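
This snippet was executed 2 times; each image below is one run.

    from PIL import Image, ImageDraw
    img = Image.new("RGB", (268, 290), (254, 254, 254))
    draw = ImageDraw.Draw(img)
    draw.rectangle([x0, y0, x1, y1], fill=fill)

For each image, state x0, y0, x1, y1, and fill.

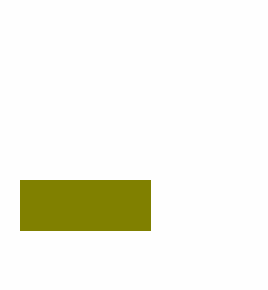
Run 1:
x0 = 20; y0 = 180; x1 = 150; y1 = 230; fill = 'olive'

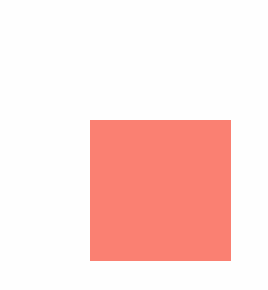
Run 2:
x0 = 90
y0 = 120
x1 = 230
y1 = 260
fill = 'salmon'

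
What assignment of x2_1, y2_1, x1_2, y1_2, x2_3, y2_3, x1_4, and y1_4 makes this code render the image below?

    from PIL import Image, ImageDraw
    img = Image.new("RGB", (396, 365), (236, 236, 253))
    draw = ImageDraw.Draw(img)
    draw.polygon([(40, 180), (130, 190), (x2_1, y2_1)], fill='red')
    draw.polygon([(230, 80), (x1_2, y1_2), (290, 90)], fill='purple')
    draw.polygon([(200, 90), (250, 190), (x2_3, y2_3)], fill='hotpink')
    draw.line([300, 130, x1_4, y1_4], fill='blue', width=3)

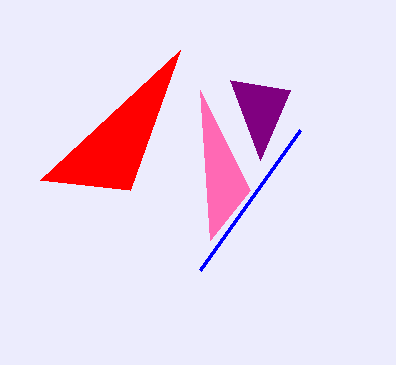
x2_1 = 180
y2_1 = 50
x1_2 = 260
y1_2 = 160
x2_3 = 210
y2_3 = 240
x1_4 = 200
y1_4 = 270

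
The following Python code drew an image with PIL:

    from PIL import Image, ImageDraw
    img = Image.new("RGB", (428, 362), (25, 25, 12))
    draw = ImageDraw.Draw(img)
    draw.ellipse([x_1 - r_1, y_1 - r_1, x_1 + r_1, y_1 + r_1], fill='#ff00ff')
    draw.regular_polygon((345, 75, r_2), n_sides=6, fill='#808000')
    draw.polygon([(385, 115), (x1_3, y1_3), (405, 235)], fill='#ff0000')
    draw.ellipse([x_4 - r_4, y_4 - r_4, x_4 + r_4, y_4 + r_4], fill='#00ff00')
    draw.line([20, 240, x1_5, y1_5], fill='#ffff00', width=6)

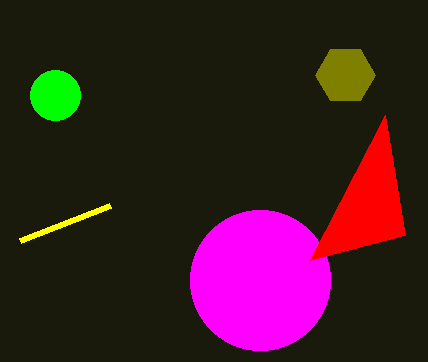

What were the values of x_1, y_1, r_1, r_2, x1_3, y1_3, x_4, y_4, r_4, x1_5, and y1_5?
x_1 = 260
y_1 = 280
r_1 = 70
r_2 = 30
x1_3 = 310
y1_3 = 260
x_4 = 55
y_4 = 95
r_4 = 25
x1_5 = 110
y1_5 = 205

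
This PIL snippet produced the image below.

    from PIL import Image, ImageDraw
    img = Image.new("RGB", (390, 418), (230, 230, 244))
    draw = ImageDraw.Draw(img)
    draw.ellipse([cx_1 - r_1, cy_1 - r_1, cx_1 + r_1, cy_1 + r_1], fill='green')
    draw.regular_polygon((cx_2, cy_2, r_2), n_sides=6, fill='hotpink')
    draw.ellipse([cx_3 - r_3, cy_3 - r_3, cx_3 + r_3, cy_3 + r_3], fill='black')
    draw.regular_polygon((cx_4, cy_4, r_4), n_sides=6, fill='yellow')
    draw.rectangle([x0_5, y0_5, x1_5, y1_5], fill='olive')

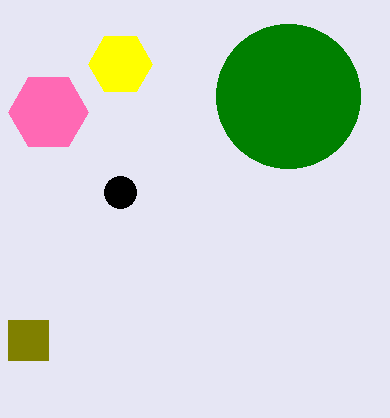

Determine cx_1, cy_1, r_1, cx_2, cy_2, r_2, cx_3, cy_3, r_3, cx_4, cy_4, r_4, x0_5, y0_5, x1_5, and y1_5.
cx_1 = 288; cy_1 = 96; r_1 = 72; cx_2 = 48; cy_2 = 112; r_2 = 40; cx_3 = 120; cy_3 = 192; r_3 = 16; cx_4 = 120; cy_4 = 64; r_4 = 32; x0_5 = 8; y0_5 = 320; x1_5 = 48; y1_5 = 360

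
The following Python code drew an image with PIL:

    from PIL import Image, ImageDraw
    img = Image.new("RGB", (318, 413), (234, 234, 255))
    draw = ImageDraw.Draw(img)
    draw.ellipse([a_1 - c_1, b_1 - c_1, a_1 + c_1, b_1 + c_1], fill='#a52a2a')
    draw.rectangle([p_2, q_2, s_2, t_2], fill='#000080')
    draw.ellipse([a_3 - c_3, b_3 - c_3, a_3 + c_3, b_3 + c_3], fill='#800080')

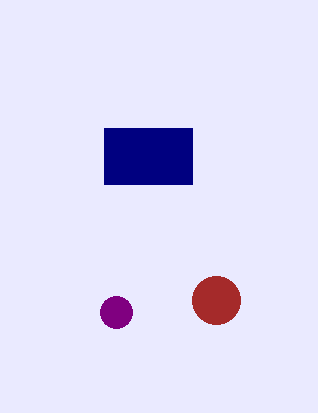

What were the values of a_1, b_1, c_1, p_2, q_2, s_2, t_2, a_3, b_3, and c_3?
a_1 = 216, b_1 = 300, c_1 = 24, p_2 = 104, q_2 = 128, s_2 = 192, t_2 = 184, a_3 = 116, b_3 = 312, c_3 = 16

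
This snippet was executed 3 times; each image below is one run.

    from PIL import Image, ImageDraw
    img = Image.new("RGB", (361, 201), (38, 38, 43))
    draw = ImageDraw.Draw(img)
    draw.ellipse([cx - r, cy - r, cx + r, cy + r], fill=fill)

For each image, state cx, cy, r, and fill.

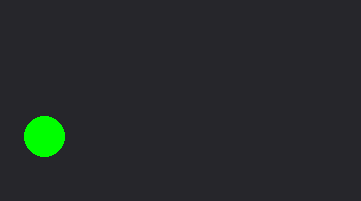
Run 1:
cx = 44
cy = 136
r = 20
fill = 'lime'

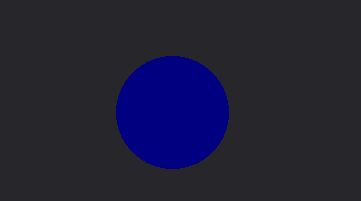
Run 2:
cx = 172
cy = 112
r = 56
fill = 'navy'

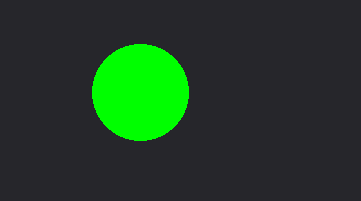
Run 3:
cx = 140; cy = 92; r = 48; fill = 'lime'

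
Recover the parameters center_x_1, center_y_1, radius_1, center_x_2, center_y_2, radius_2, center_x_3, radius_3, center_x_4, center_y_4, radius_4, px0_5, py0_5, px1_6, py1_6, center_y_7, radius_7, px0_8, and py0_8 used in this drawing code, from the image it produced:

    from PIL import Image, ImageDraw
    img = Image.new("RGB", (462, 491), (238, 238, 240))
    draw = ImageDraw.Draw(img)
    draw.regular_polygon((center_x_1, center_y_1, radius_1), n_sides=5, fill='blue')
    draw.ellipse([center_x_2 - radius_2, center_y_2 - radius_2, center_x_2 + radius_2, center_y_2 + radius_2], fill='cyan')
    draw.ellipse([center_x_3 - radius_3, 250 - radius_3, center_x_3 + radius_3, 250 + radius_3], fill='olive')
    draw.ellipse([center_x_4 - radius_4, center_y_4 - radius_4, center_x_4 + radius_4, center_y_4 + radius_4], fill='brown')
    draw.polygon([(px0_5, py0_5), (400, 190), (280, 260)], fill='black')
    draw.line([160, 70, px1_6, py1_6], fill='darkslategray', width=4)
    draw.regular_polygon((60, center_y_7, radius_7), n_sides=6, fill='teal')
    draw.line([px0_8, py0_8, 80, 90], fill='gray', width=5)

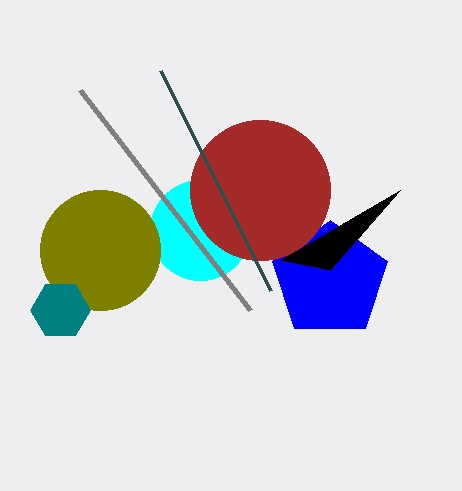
center_x_1 = 330
center_y_1 = 280
radius_1 = 60
center_x_2 = 200
center_y_2 = 230
radius_2 = 50
center_x_3 = 100
radius_3 = 60
center_x_4 = 260
center_y_4 = 190
radius_4 = 70
px0_5 = 330
py0_5 = 270
px1_6 = 270
py1_6 = 290
center_y_7 = 310
radius_7 = 30
px0_8 = 250
py0_8 = 310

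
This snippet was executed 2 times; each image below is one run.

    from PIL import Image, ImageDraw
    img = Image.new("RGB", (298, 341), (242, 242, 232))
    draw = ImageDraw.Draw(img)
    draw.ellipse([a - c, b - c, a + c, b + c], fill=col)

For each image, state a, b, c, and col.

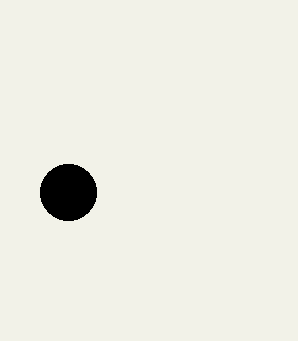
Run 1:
a = 68; b = 192; c = 28; col = 'black'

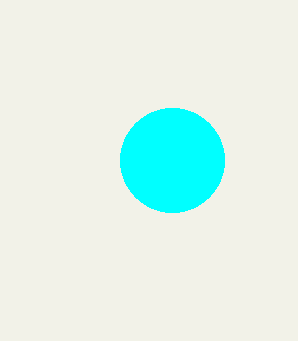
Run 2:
a = 172, b = 160, c = 52, col = 'cyan'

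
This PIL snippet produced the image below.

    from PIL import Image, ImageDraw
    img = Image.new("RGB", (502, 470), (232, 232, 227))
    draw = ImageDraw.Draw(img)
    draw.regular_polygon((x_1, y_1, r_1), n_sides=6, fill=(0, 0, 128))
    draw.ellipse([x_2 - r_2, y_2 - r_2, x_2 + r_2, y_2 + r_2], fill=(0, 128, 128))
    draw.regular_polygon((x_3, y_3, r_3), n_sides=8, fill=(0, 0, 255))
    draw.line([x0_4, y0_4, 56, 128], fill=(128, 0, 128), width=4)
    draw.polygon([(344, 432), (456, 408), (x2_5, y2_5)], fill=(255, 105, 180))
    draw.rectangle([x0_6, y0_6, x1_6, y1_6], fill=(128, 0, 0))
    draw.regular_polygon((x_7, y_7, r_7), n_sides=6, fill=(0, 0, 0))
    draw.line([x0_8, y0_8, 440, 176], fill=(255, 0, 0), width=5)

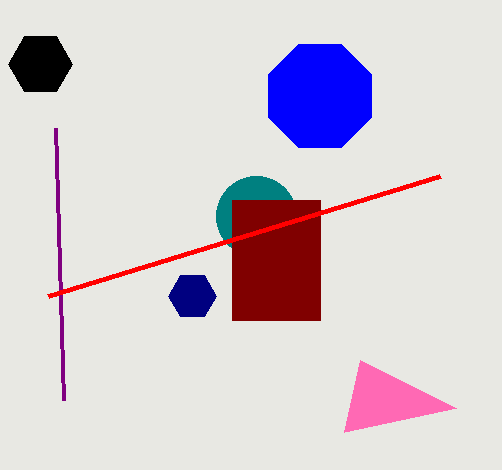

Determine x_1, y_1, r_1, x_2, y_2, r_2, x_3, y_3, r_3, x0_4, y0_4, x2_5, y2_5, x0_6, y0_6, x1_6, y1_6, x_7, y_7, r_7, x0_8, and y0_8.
x_1 = 192
y_1 = 296
r_1 = 24
x_2 = 256
y_2 = 216
r_2 = 40
x_3 = 320
y_3 = 96
r_3 = 56
x0_4 = 64
y0_4 = 400
x2_5 = 360
y2_5 = 360
x0_6 = 232
y0_6 = 200
x1_6 = 320
y1_6 = 320
x_7 = 40
y_7 = 64
r_7 = 32
x0_8 = 48
y0_8 = 296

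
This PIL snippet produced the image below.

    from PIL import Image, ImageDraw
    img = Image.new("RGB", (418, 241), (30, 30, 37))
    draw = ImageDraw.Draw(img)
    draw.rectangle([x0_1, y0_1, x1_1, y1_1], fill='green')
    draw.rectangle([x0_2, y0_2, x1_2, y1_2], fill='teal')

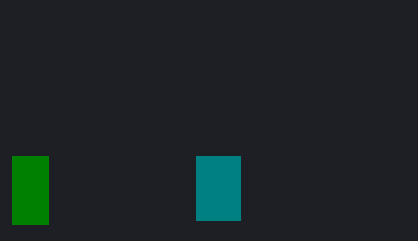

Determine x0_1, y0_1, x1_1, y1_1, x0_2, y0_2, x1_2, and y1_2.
x0_1 = 12
y0_1 = 156
x1_1 = 48
y1_1 = 224
x0_2 = 196
y0_2 = 156
x1_2 = 240
y1_2 = 220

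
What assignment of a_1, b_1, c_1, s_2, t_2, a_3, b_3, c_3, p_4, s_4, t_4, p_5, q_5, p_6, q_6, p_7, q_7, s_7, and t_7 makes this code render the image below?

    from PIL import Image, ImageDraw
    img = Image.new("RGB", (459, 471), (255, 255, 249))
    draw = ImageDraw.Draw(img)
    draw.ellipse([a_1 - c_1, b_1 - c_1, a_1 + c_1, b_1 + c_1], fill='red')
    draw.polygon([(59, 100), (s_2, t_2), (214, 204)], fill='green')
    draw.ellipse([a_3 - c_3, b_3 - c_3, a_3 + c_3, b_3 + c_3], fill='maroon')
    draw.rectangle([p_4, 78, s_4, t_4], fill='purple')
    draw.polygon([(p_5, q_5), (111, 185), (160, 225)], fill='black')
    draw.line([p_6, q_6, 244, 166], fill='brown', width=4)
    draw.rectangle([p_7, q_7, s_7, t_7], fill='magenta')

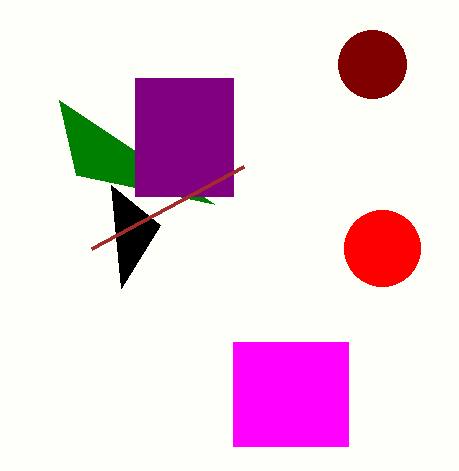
a_1 = 382, b_1 = 248, c_1 = 38, s_2 = 76, t_2 = 175, a_3 = 372, b_3 = 64, c_3 = 34, p_4 = 135, s_4 = 233, t_4 = 196, p_5 = 121, q_5 = 288, p_6 = 92, q_6 = 248, p_7 = 233, q_7 = 342, s_7 = 348, t_7 = 446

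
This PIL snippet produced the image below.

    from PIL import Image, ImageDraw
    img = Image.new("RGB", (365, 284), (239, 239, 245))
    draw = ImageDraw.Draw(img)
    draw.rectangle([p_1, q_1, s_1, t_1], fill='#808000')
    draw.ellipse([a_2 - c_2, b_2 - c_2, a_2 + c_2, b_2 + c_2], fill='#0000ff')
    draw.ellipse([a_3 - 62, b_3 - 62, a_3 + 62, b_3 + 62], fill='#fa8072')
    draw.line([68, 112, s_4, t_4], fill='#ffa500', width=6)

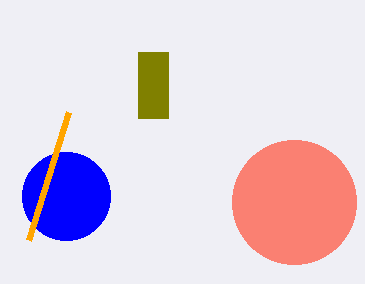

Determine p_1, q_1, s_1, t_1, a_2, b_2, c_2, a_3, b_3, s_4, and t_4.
p_1 = 138; q_1 = 52; s_1 = 168; t_1 = 118; a_2 = 66; b_2 = 196; c_2 = 44; a_3 = 294; b_3 = 202; s_4 = 28; t_4 = 240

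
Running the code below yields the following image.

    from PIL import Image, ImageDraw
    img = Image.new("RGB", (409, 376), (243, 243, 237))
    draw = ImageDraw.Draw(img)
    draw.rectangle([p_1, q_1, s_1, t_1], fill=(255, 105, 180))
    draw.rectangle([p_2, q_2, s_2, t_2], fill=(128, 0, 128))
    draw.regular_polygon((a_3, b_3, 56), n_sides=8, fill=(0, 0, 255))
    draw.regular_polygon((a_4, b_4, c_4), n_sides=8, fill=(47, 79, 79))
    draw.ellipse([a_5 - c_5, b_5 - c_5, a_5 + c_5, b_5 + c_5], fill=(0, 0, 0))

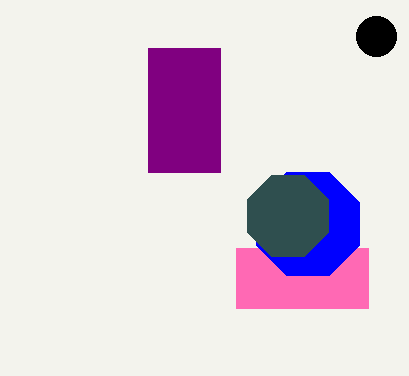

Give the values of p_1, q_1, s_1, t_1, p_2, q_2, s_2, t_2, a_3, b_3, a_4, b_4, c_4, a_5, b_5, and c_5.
p_1 = 236
q_1 = 248
s_1 = 368
t_1 = 308
p_2 = 148
q_2 = 48
s_2 = 220
t_2 = 172
a_3 = 308
b_3 = 224
a_4 = 288
b_4 = 216
c_4 = 44
a_5 = 376
b_5 = 36
c_5 = 20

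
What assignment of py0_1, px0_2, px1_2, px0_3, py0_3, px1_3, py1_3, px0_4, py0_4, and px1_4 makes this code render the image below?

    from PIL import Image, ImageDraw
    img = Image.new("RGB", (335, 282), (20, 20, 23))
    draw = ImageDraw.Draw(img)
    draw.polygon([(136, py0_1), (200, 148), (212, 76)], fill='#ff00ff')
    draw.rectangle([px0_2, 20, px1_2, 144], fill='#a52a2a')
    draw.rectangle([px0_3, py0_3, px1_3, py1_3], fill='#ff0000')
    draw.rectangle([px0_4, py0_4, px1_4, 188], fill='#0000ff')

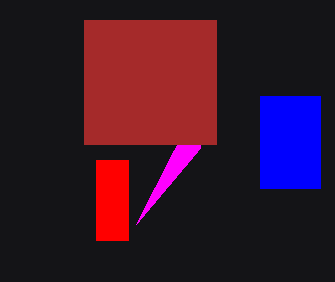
py0_1 = 224
px0_2 = 84
px1_2 = 216
px0_3 = 96
py0_3 = 160
px1_3 = 128
py1_3 = 240
px0_4 = 260
py0_4 = 96
px1_4 = 320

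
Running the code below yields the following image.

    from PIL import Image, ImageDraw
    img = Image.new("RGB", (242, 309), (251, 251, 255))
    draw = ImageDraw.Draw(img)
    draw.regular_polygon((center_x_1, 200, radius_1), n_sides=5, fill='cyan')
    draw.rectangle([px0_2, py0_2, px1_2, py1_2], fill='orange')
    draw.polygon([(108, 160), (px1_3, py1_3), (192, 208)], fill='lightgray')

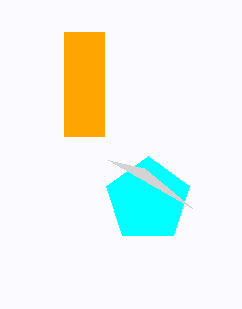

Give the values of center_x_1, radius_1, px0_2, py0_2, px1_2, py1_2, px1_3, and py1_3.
center_x_1 = 148; radius_1 = 44; px0_2 = 64; py0_2 = 32; px1_2 = 104; py1_2 = 136; px1_3 = 144; py1_3 = 168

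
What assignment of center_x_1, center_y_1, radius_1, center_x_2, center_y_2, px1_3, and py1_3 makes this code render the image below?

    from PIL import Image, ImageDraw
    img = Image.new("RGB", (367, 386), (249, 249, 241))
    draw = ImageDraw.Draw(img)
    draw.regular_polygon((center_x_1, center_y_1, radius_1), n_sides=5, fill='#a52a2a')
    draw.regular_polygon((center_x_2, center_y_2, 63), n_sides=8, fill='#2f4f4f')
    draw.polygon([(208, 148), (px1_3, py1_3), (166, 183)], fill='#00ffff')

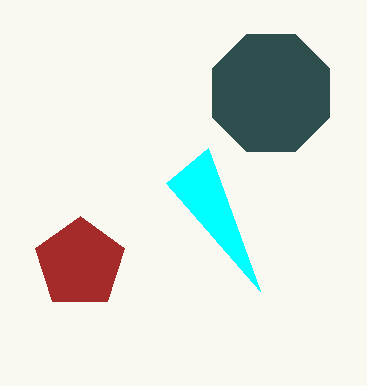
center_x_1 = 80, center_y_1 = 263, radius_1 = 47, center_x_2 = 271, center_y_2 = 93, px1_3 = 260, py1_3 = 291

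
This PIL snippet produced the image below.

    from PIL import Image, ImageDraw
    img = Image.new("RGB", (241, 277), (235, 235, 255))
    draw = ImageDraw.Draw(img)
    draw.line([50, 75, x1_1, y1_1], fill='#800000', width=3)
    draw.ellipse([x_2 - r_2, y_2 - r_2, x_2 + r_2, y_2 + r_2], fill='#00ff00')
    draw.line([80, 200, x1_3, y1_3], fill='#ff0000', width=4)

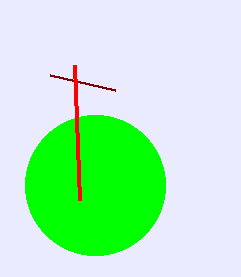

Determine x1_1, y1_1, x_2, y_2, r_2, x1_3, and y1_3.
x1_1 = 115, y1_1 = 90, x_2 = 95, y_2 = 185, r_2 = 70, x1_3 = 75, y1_3 = 65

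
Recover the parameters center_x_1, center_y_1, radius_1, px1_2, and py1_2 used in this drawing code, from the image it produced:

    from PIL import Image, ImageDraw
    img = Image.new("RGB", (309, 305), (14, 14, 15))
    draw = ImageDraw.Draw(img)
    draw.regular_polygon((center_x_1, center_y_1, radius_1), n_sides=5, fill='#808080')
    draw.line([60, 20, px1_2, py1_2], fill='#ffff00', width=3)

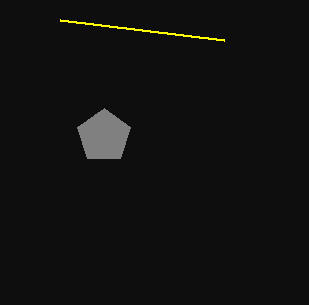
center_x_1 = 104; center_y_1 = 136; radius_1 = 28; px1_2 = 224; py1_2 = 40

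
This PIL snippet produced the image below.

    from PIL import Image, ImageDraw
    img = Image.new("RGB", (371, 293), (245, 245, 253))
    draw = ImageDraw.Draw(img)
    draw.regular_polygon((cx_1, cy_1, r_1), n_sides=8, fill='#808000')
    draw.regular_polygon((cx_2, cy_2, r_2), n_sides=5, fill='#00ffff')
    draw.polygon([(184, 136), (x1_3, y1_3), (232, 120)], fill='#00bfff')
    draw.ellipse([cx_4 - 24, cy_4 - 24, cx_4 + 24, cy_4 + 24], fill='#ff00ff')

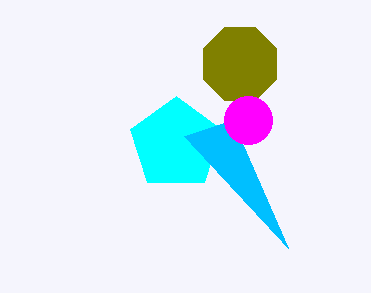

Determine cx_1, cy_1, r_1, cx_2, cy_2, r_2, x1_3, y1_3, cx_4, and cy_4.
cx_1 = 240
cy_1 = 64
r_1 = 40
cx_2 = 176
cy_2 = 144
r_2 = 48
x1_3 = 288
y1_3 = 248
cx_4 = 248
cy_4 = 120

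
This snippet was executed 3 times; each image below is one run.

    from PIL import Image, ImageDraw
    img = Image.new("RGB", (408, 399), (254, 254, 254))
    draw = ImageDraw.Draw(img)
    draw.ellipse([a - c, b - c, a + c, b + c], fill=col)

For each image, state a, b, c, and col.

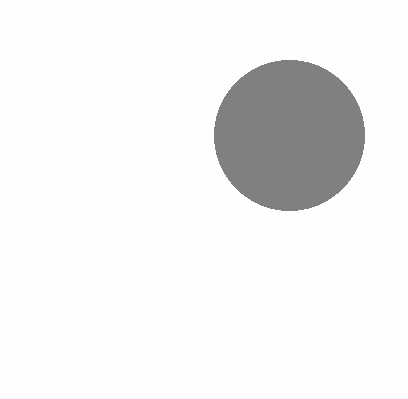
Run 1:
a = 289
b = 135
c = 75
col = 'gray'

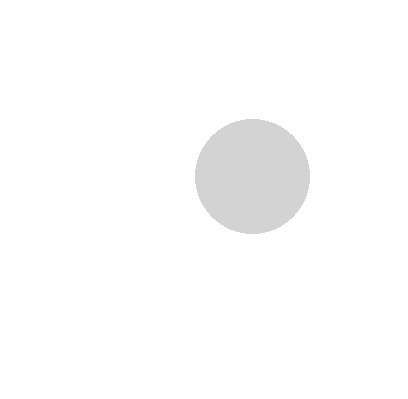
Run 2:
a = 252; b = 176; c = 57; col = 'lightgray'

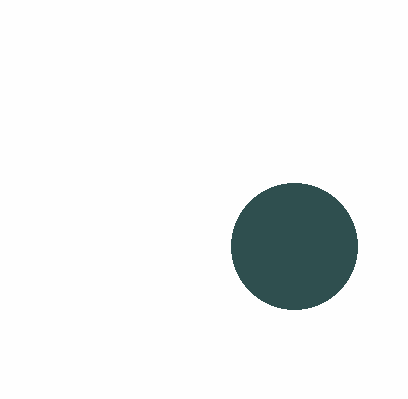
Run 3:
a = 294
b = 246
c = 63
col = 'darkslategray'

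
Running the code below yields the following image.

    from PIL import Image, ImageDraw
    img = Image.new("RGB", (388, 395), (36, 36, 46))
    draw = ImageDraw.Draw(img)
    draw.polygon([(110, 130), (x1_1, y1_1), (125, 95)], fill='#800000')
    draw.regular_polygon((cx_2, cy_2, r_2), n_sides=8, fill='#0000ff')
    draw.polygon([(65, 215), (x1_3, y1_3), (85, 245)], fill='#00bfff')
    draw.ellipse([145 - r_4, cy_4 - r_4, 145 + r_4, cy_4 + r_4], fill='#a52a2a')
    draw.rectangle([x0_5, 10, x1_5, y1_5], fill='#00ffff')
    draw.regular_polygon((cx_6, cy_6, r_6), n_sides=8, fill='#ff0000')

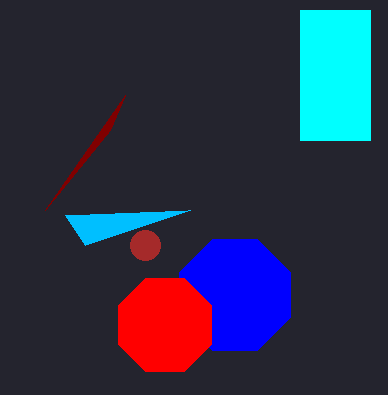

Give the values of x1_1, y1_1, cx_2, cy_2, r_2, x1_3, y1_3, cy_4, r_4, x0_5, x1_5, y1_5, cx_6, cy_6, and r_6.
x1_1 = 45, y1_1 = 210, cx_2 = 235, cy_2 = 295, r_2 = 60, x1_3 = 190, y1_3 = 210, cy_4 = 245, r_4 = 15, x0_5 = 300, x1_5 = 370, y1_5 = 140, cx_6 = 165, cy_6 = 325, r_6 = 50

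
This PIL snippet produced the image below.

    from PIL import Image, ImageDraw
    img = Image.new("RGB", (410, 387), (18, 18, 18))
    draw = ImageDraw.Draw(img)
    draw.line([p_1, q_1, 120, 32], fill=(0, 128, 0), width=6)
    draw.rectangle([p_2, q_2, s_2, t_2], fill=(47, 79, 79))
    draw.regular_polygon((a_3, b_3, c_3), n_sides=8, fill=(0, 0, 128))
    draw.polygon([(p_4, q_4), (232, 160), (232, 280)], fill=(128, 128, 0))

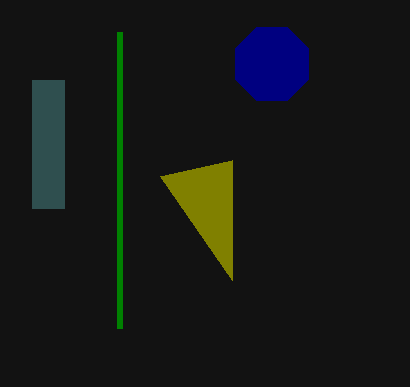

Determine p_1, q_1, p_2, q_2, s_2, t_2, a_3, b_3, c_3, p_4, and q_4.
p_1 = 120, q_1 = 328, p_2 = 32, q_2 = 80, s_2 = 64, t_2 = 208, a_3 = 272, b_3 = 64, c_3 = 40, p_4 = 160, q_4 = 176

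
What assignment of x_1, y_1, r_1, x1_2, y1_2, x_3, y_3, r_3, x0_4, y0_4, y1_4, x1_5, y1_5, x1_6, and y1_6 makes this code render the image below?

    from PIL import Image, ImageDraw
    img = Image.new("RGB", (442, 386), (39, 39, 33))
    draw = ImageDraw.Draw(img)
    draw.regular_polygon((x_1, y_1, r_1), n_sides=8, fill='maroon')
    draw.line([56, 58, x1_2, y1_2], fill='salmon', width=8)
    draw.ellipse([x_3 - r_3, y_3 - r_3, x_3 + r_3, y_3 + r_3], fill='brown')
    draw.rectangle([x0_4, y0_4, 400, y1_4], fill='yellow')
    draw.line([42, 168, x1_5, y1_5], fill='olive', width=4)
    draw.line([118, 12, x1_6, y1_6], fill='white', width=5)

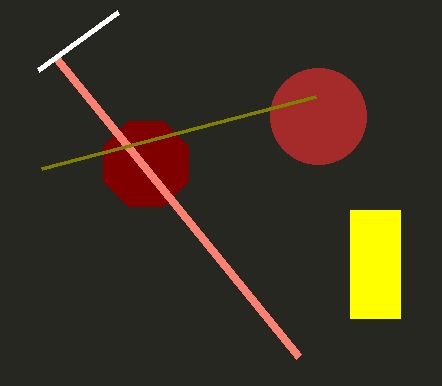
x_1 = 146, y_1 = 164, r_1 = 46, x1_2 = 298, y1_2 = 356, x_3 = 318, y_3 = 116, r_3 = 48, x0_4 = 350, y0_4 = 210, y1_4 = 318, x1_5 = 316, y1_5 = 96, x1_6 = 38, y1_6 = 70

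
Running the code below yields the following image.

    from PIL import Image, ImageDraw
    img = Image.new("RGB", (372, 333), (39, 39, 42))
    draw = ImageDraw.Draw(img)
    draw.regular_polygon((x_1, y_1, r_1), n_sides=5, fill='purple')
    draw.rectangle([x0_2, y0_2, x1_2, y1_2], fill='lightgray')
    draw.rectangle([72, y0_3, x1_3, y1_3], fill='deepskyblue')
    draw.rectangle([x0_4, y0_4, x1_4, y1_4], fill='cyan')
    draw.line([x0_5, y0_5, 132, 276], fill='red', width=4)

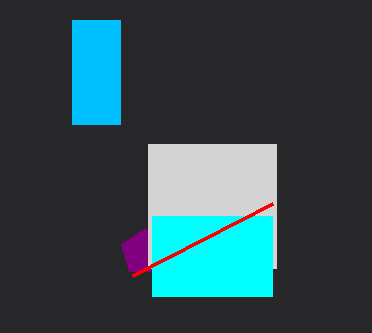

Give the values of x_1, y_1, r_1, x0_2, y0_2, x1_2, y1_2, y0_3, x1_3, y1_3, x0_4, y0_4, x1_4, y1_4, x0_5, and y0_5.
x_1 = 144; y_1 = 252; r_1 = 24; x0_2 = 148; y0_2 = 144; x1_2 = 276; y1_2 = 268; y0_3 = 20; x1_3 = 120; y1_3 = 124; x0_4 = 152; y0_4 = 216; x1_4 = 272; y1_4 = 296; x0_5 = 272; y0_5 = 204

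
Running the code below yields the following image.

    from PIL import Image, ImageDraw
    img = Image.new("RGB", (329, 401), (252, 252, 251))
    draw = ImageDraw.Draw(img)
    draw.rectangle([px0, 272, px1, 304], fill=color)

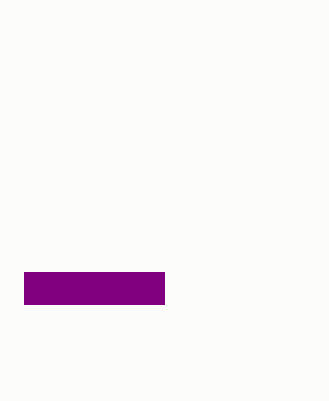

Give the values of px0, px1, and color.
px0 = 24
px1 = 164
color = 'purple'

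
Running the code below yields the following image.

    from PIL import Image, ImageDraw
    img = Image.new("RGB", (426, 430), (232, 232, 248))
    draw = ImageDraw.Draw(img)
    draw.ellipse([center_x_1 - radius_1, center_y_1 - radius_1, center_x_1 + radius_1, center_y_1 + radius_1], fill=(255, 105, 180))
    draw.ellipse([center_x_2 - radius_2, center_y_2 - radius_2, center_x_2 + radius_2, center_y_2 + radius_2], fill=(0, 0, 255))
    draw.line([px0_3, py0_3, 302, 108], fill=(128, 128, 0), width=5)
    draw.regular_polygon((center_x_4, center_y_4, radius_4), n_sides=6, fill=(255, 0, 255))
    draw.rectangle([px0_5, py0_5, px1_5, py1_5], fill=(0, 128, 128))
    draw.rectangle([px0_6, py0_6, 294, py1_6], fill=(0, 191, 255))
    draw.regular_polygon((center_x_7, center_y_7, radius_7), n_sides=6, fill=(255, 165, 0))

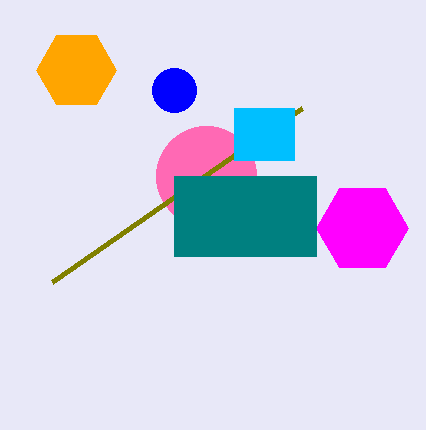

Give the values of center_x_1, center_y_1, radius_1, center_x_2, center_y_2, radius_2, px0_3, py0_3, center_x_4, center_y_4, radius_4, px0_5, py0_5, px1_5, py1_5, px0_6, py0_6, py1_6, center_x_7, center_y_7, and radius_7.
center_x_1 = 206, center_y_1 = 176, radius_1 = 50, center_x_2 = 174, center_y_2 = 90, radius_2 = 22, px0_3 = 52, py0_3 = 282, center_x_4 = 362, center_y_4 = 228, radius_4 = 46, px0_5 = 174, py0_5 = 176, px1_5 = 316, py1_5 = 256, px0_6 = 234, py0_6 = 108, py1_6 = 160, center_x_7 = 76, center_y_7 = 70, radius_7 = 40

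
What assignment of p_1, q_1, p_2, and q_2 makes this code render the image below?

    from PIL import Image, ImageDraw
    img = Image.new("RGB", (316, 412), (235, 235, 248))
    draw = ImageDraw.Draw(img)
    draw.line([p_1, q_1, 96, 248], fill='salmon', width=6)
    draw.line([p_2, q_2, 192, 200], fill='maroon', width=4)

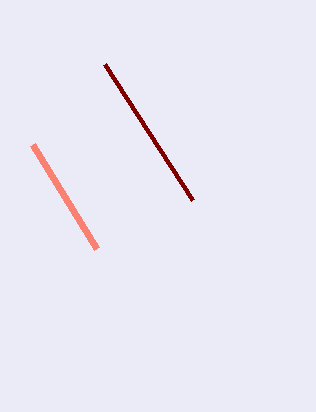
p_1 = 32, q_1 = 144, p_2 = 104, q_2 = 64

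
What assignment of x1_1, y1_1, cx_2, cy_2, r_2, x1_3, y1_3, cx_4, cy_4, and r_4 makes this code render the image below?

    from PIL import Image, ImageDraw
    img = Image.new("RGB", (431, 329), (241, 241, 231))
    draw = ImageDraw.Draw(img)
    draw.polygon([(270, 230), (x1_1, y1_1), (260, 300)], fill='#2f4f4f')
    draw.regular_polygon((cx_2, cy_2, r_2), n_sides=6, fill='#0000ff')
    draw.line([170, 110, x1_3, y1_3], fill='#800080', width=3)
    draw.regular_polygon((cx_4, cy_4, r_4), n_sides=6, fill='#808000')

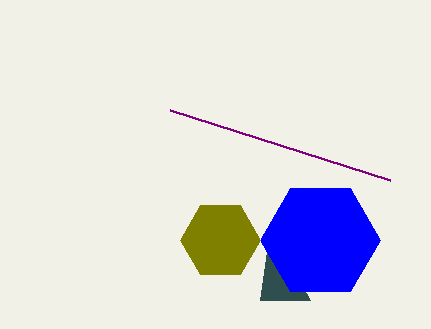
x1_1 = 310
y1_1 = 300
cx_2 = 320
cy_2 = 240
r_2 = 60
x1_3 = 390
y1_3 = 180
cx_4 = 220
cy_4 = 240
r_4 = 40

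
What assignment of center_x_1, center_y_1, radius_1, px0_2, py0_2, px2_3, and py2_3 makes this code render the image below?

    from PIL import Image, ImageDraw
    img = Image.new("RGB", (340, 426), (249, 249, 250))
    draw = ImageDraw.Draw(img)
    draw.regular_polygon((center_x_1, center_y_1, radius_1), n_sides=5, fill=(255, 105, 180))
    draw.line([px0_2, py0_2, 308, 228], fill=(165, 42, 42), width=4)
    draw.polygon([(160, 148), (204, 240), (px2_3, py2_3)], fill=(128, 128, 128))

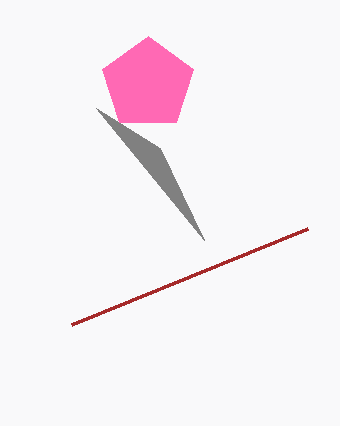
center_x_1 = 148, center_y_1 = 84, radius_1 = 48, px0_2 = 72, py0_2 = 324, px2_3 = 96, py2_3 = 108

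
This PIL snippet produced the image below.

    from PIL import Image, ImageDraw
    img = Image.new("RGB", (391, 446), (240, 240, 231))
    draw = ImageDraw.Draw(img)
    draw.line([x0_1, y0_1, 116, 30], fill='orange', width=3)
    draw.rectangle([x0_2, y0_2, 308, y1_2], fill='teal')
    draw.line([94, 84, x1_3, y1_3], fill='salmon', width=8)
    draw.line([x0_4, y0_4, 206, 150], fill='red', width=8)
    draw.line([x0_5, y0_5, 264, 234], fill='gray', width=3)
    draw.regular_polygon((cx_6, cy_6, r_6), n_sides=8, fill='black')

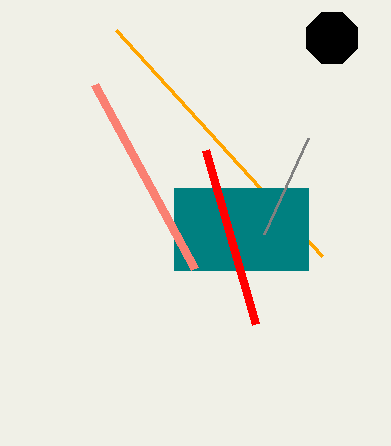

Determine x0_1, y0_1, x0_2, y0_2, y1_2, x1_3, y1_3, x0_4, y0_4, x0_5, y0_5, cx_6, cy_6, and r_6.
x0_1 = 322, y0_1 = 256, x0_2 = 174, y0_2 = 188, y1_2 = 270, x1_3 = 194, y1_3 = 268, x0_4 = 256, y0_4 = 324, x0_5 = 308, y0_5 = 138, cx_6 = 332, cy_6 = 38, r_6 = 28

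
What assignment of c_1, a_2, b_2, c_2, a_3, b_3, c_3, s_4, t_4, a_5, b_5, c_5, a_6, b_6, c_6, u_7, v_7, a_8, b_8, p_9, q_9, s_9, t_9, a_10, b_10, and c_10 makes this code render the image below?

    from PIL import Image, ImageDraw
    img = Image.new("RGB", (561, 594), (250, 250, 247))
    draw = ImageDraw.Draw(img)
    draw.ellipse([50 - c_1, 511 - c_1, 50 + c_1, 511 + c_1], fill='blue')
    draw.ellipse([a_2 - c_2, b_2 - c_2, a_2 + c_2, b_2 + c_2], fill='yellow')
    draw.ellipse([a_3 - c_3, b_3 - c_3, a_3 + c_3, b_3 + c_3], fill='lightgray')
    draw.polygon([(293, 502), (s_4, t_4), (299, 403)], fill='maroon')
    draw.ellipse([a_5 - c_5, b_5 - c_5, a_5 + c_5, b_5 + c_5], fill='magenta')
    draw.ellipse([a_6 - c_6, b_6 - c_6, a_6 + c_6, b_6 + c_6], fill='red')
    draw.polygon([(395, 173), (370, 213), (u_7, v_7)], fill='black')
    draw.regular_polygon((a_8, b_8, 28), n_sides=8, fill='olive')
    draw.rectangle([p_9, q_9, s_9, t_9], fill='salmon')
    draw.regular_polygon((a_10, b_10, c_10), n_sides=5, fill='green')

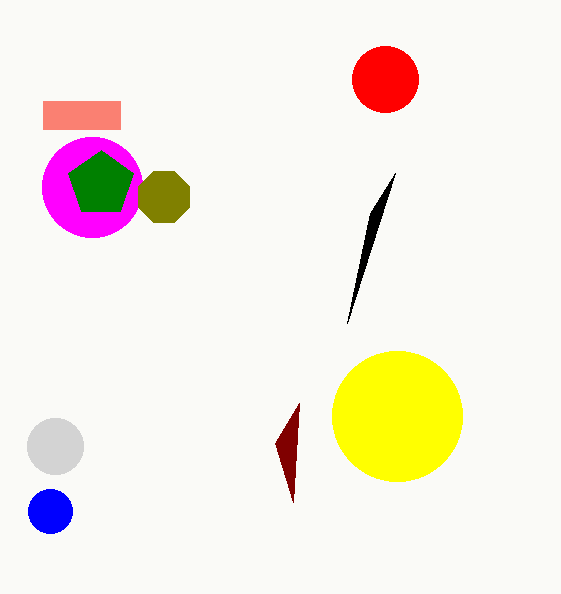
c_1 = 22
a_2 = 397
b_2 = 416
c_2 = 65
a_3 = 55
b_3 = 446
c_3 = 28
s_4 = 275
t_4 = 443
a_5 = 92
b_5 = 187
c_5 = 50
a_6 = 385
b_6 = 79
c_6 = 33
u_7 = 347
v_7 = 323
a_8 = 164
b_8 = 197
p_9 = 43
q_9 = 101
s_9 = 120
t_9 = 129
a_10 = 101
b_10 = 184
c_10 = 34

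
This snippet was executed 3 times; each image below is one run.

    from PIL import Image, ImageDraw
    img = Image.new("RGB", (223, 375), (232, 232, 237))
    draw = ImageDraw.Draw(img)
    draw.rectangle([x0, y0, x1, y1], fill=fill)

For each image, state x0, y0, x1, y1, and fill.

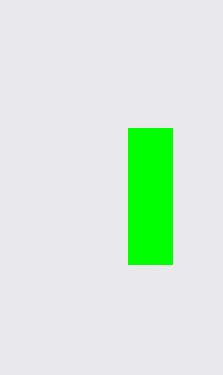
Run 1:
x0 = 128
y0 = 128
x1 = 172
y1 = 264
fill = 'lime'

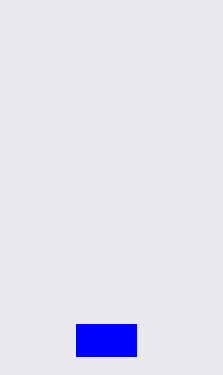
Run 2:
x0 = 76, y0 = 324, x1 = 136, y1 = 356, fill = 'blue'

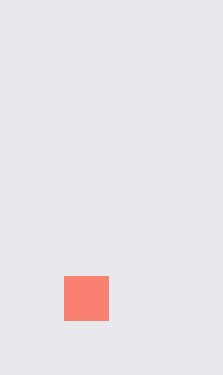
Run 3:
x0 = 64; y0 = 276; x1 = 108; y1 = 320; fill = 'salmon'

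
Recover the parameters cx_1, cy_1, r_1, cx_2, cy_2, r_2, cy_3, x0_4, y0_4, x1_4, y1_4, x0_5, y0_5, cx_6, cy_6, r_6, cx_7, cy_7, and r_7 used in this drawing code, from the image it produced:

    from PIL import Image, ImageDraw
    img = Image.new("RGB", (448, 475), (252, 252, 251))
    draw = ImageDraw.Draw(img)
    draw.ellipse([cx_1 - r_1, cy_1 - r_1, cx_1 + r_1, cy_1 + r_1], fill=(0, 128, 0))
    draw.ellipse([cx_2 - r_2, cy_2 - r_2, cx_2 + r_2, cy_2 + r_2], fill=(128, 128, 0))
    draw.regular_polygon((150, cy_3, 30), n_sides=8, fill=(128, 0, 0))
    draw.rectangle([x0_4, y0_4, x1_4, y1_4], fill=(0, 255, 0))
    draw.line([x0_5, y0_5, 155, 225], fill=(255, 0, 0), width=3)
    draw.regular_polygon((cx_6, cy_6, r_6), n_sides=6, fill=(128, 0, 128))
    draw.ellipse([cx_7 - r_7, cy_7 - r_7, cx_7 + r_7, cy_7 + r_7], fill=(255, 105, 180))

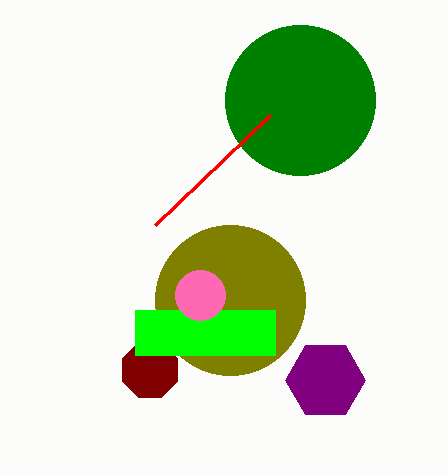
cx_1 = 300; cy_1 = 100; r_1 = 75; cx_2 = 230; cy_2 = 300; r_2 = 75; cy_3 = 370; x0_4 = 135; y0_4 = 310; x1_4 = 275; y1_4 = 355; x0_5 = 270; y0_5 = 115; cx_6 = 325; cy_6 = 380; r_6 = 40; cx_7 = 200; cy_7 = 295; r_7 = 25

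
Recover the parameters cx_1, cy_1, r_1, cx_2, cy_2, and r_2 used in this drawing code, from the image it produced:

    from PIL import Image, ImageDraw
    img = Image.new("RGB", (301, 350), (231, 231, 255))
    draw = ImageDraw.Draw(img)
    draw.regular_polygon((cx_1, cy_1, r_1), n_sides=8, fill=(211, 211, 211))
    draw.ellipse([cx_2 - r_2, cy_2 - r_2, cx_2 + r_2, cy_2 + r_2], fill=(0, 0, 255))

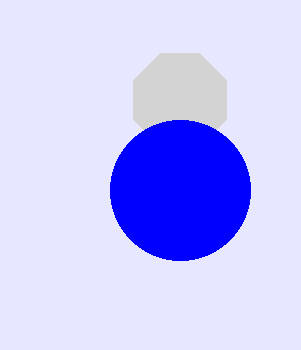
cx_1 = 180
cy_1 = 100
r_1 = 50
cx_2 = 180
cy_2 = 190
r_2 = 70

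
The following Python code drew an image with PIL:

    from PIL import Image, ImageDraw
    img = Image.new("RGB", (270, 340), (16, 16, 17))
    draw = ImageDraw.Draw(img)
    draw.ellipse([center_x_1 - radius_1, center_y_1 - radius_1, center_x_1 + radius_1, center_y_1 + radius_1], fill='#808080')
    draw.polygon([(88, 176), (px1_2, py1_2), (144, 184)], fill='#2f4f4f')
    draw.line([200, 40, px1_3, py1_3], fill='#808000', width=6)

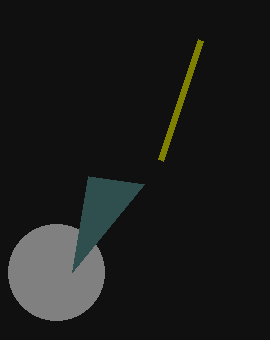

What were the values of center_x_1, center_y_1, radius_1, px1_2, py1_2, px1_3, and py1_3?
center_x_1 = 56; center_y_1 = 272; radius_1 = 48; px1_2 = 72; py1_2 = 272; px1_3 = 160; py1_3 = 160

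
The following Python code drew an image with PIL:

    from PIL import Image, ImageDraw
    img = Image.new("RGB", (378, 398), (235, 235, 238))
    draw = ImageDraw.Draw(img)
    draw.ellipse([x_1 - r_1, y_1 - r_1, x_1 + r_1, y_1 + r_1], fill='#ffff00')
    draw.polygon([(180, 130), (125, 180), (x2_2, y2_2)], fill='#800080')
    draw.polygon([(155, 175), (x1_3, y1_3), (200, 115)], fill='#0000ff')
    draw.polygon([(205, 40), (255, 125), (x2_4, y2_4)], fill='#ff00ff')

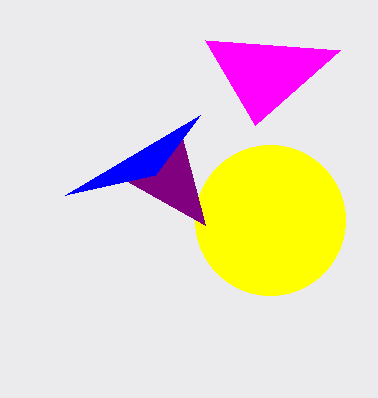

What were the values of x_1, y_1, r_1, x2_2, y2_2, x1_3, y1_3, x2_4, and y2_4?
x_1 = 270
y_1 = 220
r_1 = 75
x2_2 = 205
y2_2 = 225
x1_3 = 65
y1_3 = 195
x2_4 = 340
y2_4 = 50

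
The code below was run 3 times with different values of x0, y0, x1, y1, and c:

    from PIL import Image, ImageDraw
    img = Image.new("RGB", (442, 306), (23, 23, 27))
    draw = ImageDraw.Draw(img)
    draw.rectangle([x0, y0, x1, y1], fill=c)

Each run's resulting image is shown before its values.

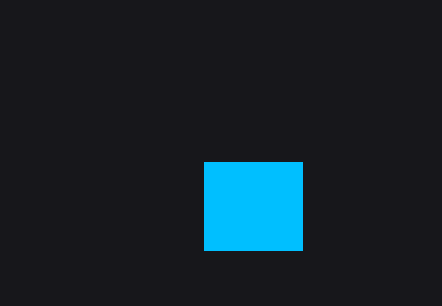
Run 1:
x0 = 204; y0 = 162; x1 = 302; y1 = 250; c = 'deepskyblue'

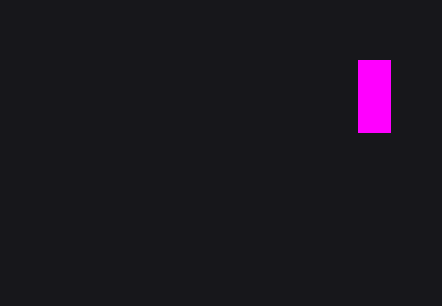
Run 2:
x0 = 358, y0 = 60, x1 = 390, y1 = 132, c = 'magenta'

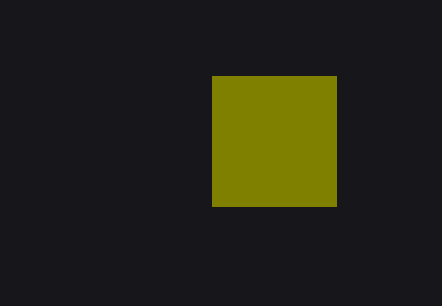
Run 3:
x0 = 212; y0 = 76; x1 = 336; y1 = 206; c = 'olive'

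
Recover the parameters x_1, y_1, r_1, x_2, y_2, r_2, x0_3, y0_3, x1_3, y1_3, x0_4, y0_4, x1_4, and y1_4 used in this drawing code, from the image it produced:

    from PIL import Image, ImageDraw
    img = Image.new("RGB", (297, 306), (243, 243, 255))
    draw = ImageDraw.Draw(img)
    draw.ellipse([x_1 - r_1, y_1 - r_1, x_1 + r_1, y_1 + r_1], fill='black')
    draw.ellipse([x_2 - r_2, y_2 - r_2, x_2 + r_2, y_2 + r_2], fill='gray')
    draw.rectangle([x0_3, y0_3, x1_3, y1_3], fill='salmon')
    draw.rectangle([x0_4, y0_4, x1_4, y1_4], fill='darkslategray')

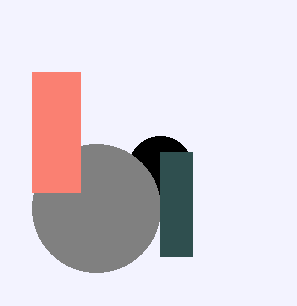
x_1 = 160; y_1 = 168; r_1 = 32; x_2 = 96; y_2 = 208; r_2 = 64; x0_3 = 32; y0_3 = 72; x1_3 = 80; y1_3 = 192; x0_4 = 160; y0_4 = 152; x1_4 = 192; y1_4 = 256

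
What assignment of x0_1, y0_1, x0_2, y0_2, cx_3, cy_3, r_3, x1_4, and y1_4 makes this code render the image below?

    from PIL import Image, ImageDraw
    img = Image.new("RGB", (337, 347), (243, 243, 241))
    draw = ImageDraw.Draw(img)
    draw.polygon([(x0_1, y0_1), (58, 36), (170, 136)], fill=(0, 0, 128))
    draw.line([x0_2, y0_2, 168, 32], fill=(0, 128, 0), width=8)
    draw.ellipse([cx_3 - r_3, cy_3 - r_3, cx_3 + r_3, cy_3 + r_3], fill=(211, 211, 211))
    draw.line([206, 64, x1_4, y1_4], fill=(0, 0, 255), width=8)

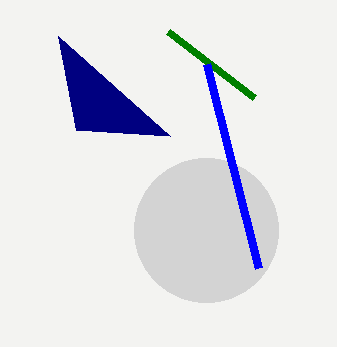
x0_1 = 76
y0_1 = 130
x0_2 = 254
y0_2 = 98
cx_3 = 206
cy_3 = 230
r_3 = 72
x1_4 = 258
y1_4 = 268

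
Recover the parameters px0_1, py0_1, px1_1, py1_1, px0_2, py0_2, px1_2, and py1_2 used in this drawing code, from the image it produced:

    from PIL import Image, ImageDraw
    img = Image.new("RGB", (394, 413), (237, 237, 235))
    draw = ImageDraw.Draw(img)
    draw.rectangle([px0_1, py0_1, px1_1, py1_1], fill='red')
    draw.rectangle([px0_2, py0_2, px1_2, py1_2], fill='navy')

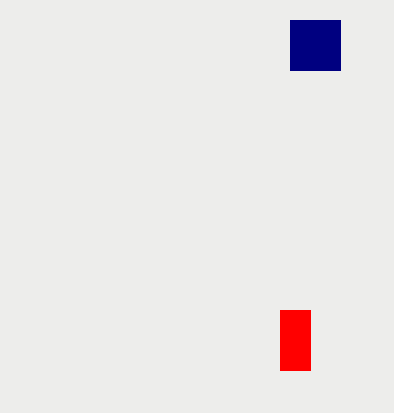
px0_1 = 280
py0_1 = 310
px1_1 = 310
py1_1 = 370
px0_2 = 290
py0_2 = 20
px1_2 = 340
py1_2 = 70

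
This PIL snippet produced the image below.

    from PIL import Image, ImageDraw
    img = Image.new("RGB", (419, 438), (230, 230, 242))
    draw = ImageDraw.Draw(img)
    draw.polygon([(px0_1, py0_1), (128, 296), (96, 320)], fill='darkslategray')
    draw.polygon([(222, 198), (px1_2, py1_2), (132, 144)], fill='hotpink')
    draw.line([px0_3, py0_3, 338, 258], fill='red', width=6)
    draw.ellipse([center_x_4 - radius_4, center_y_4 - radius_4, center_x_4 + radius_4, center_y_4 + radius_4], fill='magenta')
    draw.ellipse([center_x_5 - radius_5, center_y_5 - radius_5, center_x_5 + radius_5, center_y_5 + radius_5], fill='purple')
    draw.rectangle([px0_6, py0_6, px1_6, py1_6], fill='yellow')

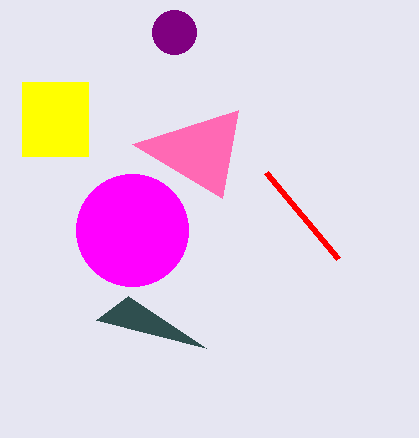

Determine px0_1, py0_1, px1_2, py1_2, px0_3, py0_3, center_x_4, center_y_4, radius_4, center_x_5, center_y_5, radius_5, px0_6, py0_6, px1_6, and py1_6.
px0_1 = 206
py0_1 = 348
px1_2 = 238
py1_2 = 110
px0_3 = 266
py0_3 = 172
center_x_4 = 132
center_y_4 = 230
radius_4 = 56
center_x_5 = 174
center_y_5 = 32
radius_5 = 22
px0_6 = 22
py0_6 = 82
px1_6 = 88
py1_6 = 156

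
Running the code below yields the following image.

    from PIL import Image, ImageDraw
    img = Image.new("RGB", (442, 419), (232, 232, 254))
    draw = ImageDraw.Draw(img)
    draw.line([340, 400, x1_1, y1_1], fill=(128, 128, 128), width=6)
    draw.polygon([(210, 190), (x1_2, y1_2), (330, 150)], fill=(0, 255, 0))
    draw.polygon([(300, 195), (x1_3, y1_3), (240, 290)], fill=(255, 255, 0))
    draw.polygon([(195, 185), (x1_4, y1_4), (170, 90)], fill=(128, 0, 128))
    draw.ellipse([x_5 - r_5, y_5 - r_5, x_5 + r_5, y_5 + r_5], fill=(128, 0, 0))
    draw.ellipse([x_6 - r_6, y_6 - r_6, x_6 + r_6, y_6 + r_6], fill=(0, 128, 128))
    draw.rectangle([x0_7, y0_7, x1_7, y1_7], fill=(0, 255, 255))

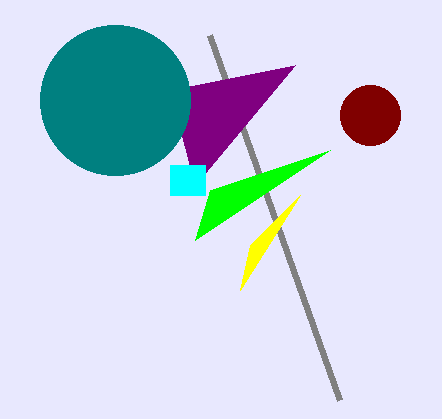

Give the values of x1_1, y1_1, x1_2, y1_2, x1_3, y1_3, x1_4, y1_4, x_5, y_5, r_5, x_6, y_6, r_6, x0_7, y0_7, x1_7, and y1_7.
x1_1 = 210, y1_1 = 35, x1_2 = 195, y1_2 = 240, x1_3 = 250, y1_3 = 245, x1_4 = 295, y1_4 = 65, x_5 = 370, y_5 = 115, r_5 = 30, x_6 = 115, y_6 = 100, r_6 = 75, x0_7 = 170, y0_7 = 165, x1_7 = 205, y1_7 = 195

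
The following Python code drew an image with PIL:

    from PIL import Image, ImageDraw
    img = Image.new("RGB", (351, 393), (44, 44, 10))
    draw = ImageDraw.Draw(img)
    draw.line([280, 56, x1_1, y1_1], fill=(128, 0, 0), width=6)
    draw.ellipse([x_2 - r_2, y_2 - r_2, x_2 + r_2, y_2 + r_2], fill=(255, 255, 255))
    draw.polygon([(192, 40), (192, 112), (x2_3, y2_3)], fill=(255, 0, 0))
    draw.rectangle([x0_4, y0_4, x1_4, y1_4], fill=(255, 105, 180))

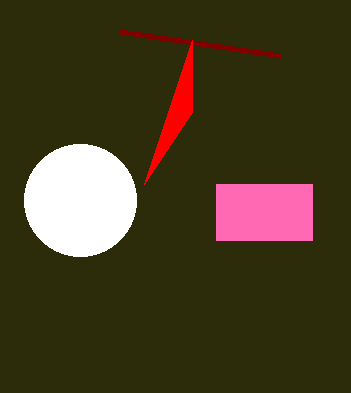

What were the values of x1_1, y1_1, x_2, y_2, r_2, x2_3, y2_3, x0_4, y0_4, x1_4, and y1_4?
x1_1 = 120
y1_1 = 32
x_2 = 80
y_2 = 200
r_2 = 56
x2_3 = 144
y2_3 = 184
x0_4 = 216
y0_4 = 184
x1_4 = 312
y1_4 = 240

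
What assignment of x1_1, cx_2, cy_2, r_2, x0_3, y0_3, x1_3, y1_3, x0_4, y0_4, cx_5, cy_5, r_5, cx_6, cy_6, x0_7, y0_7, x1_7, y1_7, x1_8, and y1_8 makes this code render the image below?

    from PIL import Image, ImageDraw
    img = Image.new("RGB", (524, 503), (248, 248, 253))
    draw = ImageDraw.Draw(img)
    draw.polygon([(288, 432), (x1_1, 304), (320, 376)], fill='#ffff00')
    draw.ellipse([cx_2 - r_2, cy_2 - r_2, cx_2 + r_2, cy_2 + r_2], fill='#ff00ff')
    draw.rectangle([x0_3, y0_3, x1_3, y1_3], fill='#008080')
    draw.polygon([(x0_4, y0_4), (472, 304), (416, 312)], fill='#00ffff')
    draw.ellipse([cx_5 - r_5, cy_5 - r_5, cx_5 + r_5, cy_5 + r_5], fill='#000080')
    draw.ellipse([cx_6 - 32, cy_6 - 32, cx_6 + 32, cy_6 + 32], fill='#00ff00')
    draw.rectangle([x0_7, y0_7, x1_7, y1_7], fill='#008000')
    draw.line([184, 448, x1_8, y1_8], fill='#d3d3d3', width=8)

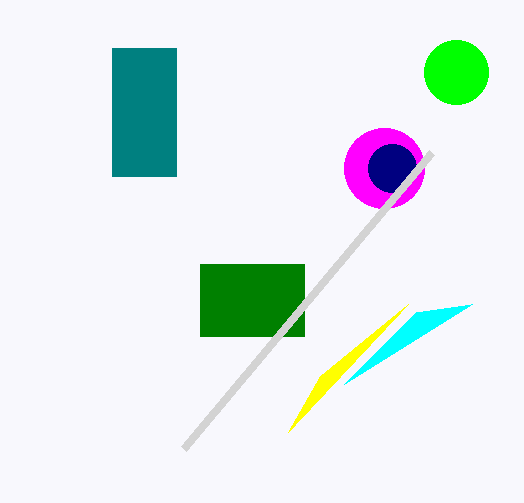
x1_1 = 408; cx_2 = 384; cy_2 = 168; r_2 = 40; x0_3 = 112; y0_3 = 48; x1_3 = 176; y1_3 = 176; x0_4 = 344; y0_4 = 384; cx_5 = 392; cy_5 = 168; r_5 = 24; cx_6 = 456; cy_6 = 72; x0_7 = 200; y0_7 = 264; x1_7 = 304; y1_7 = 336; x1_8 = 432; y1_8 = 152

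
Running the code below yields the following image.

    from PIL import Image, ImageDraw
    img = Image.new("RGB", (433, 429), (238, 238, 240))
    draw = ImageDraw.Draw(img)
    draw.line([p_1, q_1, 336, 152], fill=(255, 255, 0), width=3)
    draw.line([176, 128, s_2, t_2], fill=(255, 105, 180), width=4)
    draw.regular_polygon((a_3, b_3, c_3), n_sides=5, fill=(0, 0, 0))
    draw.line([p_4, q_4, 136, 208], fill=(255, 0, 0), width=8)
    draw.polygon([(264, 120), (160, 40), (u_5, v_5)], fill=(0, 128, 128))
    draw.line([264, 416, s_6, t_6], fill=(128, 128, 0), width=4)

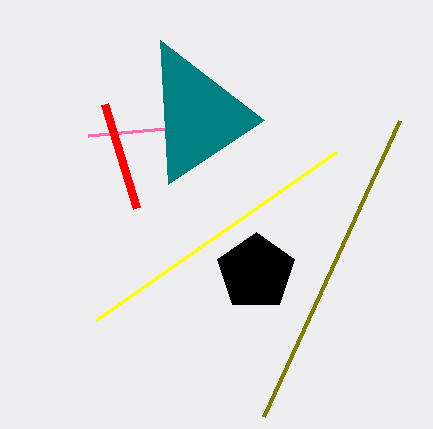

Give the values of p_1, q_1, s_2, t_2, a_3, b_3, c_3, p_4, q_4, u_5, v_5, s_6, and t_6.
p_1 = 96; q_1 = 320; s_2 = 88; t_2 = 136; a_3 = 256; b_3 = 272; c_3 = 40; p_4 = 104; q_4 = 104; u_5 = 168; v_5 = 184; s_6 = 400; t_6 = 120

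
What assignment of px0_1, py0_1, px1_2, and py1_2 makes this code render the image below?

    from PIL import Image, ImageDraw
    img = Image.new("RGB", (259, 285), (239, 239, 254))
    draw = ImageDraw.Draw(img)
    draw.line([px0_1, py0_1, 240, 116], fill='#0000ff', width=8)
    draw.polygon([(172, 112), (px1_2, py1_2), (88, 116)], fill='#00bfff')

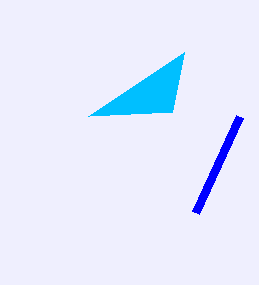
px0_1 = 196, py0_1 = 212, px1_2 = 184, py1_2 = 52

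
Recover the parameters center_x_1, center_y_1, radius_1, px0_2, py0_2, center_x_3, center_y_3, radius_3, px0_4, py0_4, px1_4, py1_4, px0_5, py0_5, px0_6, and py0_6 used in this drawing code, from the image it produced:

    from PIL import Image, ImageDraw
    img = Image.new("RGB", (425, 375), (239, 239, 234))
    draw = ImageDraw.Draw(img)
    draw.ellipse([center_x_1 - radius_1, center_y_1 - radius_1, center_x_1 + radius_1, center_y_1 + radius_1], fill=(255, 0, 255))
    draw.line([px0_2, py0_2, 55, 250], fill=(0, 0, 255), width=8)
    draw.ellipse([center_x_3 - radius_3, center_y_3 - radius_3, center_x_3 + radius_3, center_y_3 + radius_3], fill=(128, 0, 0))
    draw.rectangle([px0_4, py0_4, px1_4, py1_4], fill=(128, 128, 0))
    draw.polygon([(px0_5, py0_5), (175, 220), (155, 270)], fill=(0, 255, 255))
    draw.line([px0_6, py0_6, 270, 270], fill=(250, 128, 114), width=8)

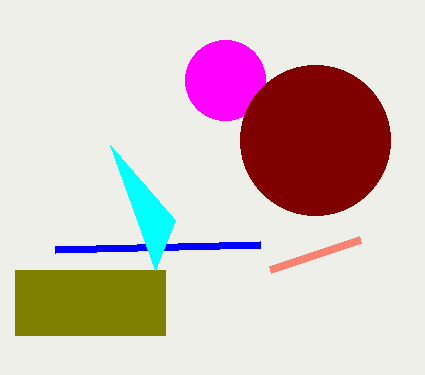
center_x_1 = 225
center_y_1 = 80
radius_1 = 40
px0_2 = 260
py0_2 = 245
center_x_3 = 315
center_y_3 = 140
radius_3 = 75
px0_4 = 15
py0_4 = 270
px1_4 = 165
py1_4 = 335
px0_5 = 110
py0_5 = 145
px0_6 = 360
py0_6 = 240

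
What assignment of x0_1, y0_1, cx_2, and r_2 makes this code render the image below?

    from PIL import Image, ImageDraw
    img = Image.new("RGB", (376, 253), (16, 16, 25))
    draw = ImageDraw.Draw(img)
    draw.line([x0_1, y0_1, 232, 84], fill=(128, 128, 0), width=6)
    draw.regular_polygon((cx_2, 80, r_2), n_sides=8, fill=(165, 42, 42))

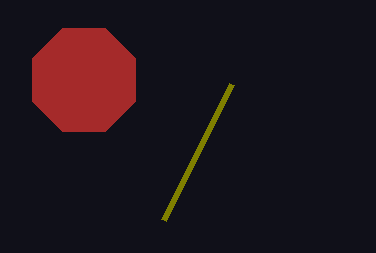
x0_1 = 164; y0_1 = 220; cx_2 = 84; r_2 = 56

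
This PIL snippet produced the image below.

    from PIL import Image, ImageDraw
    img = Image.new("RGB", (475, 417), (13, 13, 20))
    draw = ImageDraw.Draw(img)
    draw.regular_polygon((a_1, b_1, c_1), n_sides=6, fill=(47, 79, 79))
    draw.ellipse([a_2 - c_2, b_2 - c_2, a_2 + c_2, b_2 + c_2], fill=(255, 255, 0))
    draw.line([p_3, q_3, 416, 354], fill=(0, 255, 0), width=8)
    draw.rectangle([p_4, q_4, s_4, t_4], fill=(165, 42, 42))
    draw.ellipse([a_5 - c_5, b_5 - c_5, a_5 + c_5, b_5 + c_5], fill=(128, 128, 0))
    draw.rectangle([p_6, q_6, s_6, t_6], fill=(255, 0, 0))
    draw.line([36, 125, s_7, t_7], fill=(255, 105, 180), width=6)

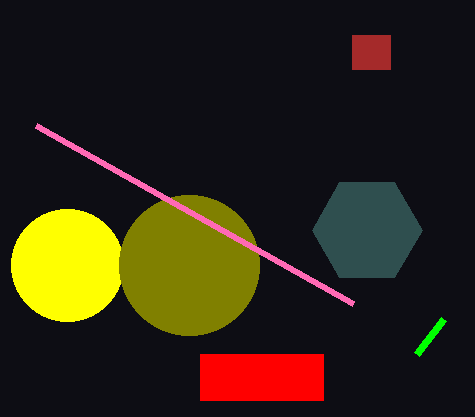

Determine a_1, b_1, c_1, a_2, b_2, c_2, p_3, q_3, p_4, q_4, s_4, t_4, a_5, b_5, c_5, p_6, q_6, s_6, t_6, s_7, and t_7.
a_1 = 367; b_1 = 230; c_1 = 55; a_2 = 67; b_2 = 265; c_2 = 56; p_3 = 443; q_3 = 319; p_4 = 352; q_4 = 35; s_4 = 390; t_4 = 69; a_5 = 189; b_5 = 265; c_5 = 70; p_6 = 200; q_6 = 354; s_6 = 323; t_6 = 400; s_7 = 353; t_7 = 303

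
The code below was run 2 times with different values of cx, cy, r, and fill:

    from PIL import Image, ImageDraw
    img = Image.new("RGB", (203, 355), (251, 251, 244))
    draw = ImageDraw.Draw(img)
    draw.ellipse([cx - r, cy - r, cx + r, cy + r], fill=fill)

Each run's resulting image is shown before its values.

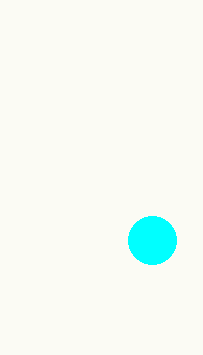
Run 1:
cx = 152, cy = 240, r = 24, fill = 'cyan'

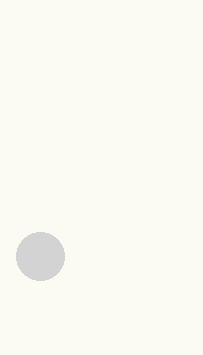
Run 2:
cx = 40, cy = 256, r = 24, fill = 'lightgray'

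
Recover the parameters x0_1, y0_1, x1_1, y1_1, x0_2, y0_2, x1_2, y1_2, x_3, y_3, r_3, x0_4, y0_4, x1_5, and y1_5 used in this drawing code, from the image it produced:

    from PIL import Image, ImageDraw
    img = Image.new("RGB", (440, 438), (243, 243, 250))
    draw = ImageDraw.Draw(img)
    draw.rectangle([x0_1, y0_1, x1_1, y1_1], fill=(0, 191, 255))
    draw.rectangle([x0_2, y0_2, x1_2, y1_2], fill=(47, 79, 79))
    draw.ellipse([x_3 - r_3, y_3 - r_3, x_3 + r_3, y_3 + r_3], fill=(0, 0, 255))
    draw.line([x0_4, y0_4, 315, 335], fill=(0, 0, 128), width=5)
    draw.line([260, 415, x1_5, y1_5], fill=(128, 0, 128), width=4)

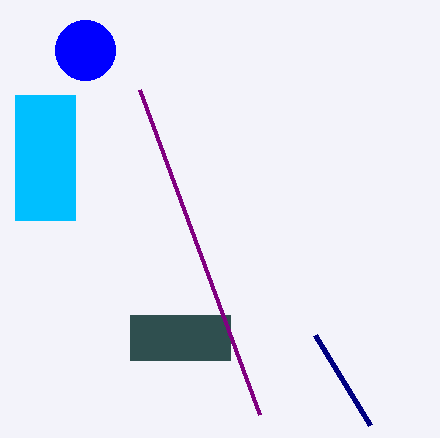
x0_1 = 15
y0_1 = 95
x1_1 = 75
y1_1 = 220
x0_2 = 130
y0_2 = 315
x1_2 = 230
y1_2 = 360
x_3 = 85
y_3 = 50
r_3 = 30
x0_4 = 370
y0_4 = 425
x1_5 = 140
y1_5 = 90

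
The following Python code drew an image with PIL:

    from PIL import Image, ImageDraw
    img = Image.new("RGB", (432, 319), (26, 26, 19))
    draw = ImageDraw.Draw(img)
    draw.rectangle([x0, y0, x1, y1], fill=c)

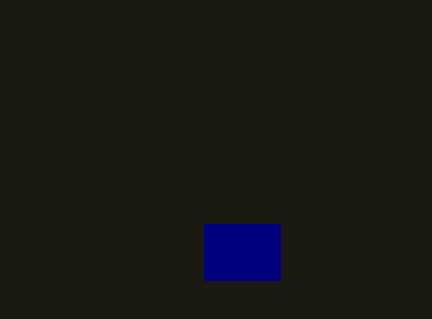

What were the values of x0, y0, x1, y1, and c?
x0 = 204
y0 = 224
x1 = 280
y1 = 280
c = 'navy'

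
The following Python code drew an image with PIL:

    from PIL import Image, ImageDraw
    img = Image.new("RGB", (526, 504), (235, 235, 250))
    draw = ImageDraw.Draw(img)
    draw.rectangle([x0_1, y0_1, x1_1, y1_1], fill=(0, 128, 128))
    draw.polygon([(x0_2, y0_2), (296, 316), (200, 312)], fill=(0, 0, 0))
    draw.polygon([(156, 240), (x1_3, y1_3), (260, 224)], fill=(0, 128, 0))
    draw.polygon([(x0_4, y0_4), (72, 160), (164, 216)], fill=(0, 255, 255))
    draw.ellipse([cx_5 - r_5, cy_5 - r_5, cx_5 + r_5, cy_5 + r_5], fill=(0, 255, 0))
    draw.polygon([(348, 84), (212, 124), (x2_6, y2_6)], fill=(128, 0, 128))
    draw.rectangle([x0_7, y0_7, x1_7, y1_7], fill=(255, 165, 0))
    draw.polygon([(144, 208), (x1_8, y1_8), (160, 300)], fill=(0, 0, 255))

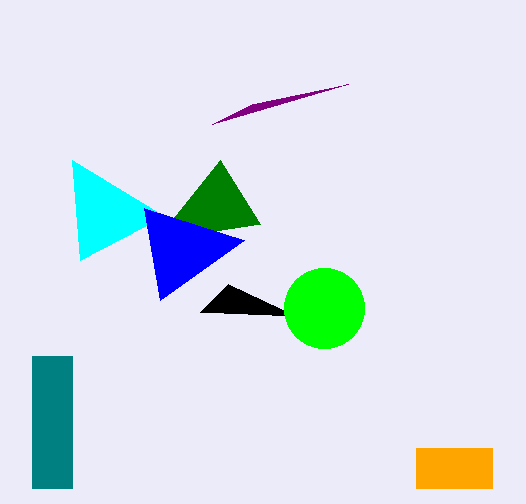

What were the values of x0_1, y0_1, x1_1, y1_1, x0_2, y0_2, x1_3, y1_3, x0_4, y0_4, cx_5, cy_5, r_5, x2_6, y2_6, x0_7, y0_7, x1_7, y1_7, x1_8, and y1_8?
x0_1 = 32
y0_1 = 356
x1_1 = 72
y1_1 = 488
x0_2 = 228
y0_2 = 284
x1_3 = 220
y1_3 = 160
x0_4 = 80
y0_4 = 260
cx_5 = 324
cy_5 = 308
r_5 = 40
x2_6 = 252
y2_6 = 104
x0_7 = 416
y0_7 = 448
x1_7 = 492
y1_7 = 488
x1_8 = 244
y1_8 = 240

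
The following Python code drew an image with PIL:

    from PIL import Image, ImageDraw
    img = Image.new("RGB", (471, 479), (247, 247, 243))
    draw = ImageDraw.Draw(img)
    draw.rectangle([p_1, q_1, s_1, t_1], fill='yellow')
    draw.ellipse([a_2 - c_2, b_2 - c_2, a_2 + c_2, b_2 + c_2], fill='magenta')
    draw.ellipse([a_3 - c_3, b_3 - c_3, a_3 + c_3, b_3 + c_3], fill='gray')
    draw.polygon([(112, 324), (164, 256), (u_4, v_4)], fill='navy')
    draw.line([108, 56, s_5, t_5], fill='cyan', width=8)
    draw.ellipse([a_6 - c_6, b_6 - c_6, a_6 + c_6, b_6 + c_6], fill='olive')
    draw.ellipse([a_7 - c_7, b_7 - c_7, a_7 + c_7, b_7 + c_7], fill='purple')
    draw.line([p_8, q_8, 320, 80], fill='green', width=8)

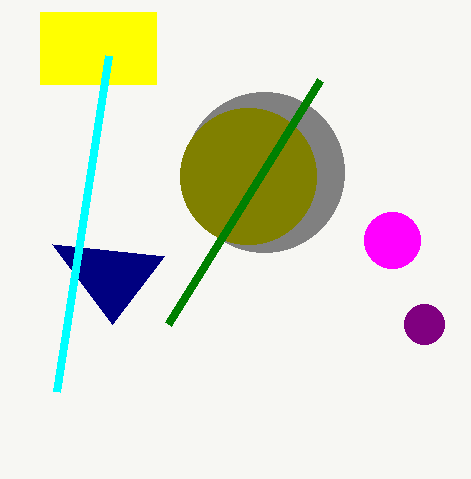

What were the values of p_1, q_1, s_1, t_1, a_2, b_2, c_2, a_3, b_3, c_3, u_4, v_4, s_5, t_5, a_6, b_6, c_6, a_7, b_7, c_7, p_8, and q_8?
p_1 = 40, q_1 = 12, s_1 = 156, t_1 = 84, a_2 = 392, b_2 = 240, c_2 = 28, a_3 = 264, b_3 = 172, c_3 = 80, u_4 = 52, v_4 = 244, s_5 = 56, t_5 = 392, a_6 = 248, b_6 = 176, c_6 = 68, a_7 = 424, b_7 = 324, c_7 = 20, p_8 = 168, q_8 = 324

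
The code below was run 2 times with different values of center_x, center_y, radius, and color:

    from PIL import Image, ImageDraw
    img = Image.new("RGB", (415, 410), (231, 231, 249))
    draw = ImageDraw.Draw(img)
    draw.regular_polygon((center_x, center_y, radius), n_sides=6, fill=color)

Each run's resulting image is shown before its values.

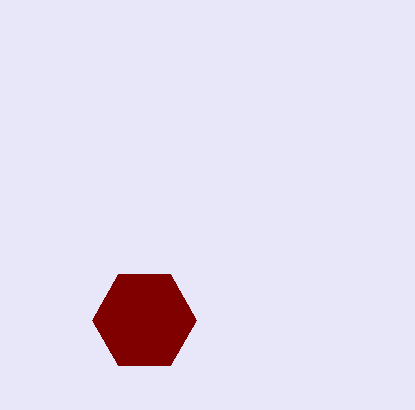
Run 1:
center_x = 144
center_y = 320
radius = 52
color = 'maroon'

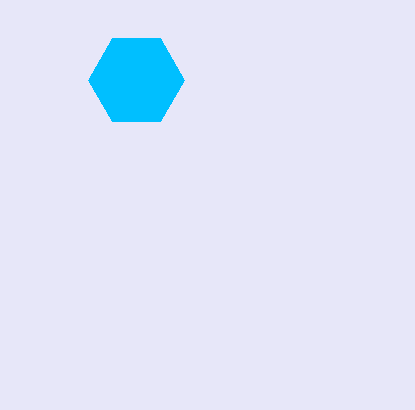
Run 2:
center_x = 136; center_y = 80; radius = 48; color = 'deepskyblue'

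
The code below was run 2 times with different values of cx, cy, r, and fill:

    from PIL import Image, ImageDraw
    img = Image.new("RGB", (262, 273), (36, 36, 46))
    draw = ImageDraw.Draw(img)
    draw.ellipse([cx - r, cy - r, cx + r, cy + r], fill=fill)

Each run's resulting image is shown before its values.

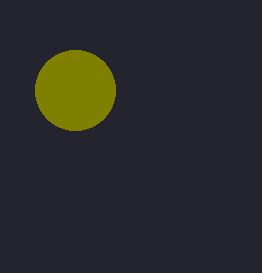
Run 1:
cx = 75
cy = 90
r = 40
fill = 'olive'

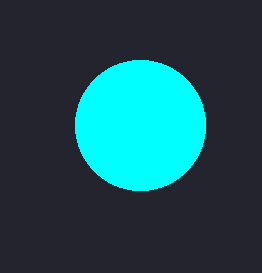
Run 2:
cx = 140, cy = 125, r = 65, fill = 'cyan'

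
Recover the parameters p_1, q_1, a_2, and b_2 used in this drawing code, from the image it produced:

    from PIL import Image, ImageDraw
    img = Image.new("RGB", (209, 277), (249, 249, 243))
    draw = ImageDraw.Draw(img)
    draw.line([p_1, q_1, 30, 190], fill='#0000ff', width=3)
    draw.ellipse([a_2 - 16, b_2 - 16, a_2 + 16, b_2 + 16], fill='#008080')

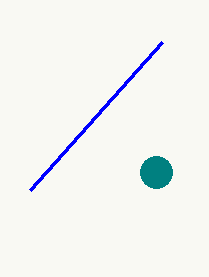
p_1 = 162
q_1 = 42
a_2 = 156
b_2 = 172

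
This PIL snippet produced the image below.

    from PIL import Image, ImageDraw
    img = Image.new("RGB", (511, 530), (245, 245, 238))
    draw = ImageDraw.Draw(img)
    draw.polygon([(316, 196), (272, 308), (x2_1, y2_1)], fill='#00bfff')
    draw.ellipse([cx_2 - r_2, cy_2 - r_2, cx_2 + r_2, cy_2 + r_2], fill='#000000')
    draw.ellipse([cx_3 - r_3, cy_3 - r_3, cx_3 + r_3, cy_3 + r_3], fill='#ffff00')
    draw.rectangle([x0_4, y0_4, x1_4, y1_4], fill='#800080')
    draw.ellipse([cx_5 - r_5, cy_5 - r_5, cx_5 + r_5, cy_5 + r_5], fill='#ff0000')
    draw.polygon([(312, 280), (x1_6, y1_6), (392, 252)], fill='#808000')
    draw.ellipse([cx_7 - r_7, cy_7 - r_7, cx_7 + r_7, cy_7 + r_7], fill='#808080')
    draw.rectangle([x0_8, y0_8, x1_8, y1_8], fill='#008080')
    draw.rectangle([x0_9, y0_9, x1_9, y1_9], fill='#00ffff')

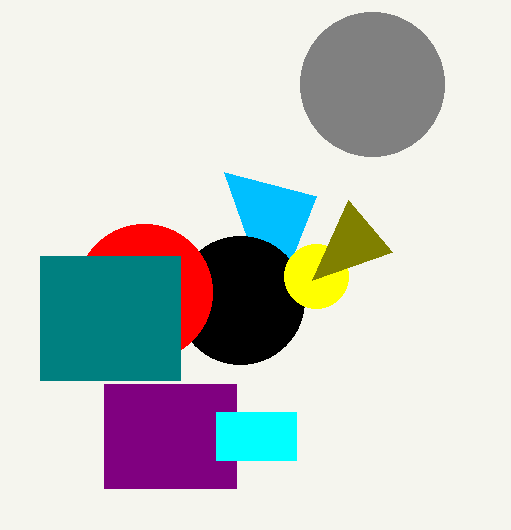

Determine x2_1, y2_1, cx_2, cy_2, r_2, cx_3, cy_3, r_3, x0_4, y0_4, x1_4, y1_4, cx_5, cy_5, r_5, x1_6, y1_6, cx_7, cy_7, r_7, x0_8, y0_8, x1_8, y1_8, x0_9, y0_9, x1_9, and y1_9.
x2_1 = 224; y2_1 = 172; cx_2 = 240; cy_2 = 300; r_2 = 64; cx_3 = 316; cy_3 = 276; r_3 = 32; x0_4 = 104; y0_4 = 384; x1_4 = 236; y1_4 = 488; cx_5 = 144; cy_5 = 292; r_5 = 68; x1_6 = 348; y1_6 = 200; cx_7 = 372; cy_7 = 84; r_7 = 72; x0_8 = 40; y0_8 = 256; x1_8 = 180; y1_8 = 380; x0_9 = 216; y0_9 = 412; x1_9 = 296; y1_9 = 460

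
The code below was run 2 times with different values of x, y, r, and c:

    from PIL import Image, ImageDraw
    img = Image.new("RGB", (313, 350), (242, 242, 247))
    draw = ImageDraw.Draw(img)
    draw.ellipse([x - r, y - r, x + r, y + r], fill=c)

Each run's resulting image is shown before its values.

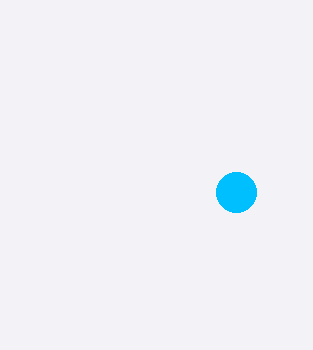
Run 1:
x = 236
y = 192
r = 20
c = 'deepskyblue'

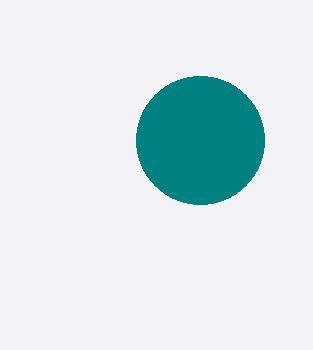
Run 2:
x = 200
y = 140
r = 64
c = 'teal'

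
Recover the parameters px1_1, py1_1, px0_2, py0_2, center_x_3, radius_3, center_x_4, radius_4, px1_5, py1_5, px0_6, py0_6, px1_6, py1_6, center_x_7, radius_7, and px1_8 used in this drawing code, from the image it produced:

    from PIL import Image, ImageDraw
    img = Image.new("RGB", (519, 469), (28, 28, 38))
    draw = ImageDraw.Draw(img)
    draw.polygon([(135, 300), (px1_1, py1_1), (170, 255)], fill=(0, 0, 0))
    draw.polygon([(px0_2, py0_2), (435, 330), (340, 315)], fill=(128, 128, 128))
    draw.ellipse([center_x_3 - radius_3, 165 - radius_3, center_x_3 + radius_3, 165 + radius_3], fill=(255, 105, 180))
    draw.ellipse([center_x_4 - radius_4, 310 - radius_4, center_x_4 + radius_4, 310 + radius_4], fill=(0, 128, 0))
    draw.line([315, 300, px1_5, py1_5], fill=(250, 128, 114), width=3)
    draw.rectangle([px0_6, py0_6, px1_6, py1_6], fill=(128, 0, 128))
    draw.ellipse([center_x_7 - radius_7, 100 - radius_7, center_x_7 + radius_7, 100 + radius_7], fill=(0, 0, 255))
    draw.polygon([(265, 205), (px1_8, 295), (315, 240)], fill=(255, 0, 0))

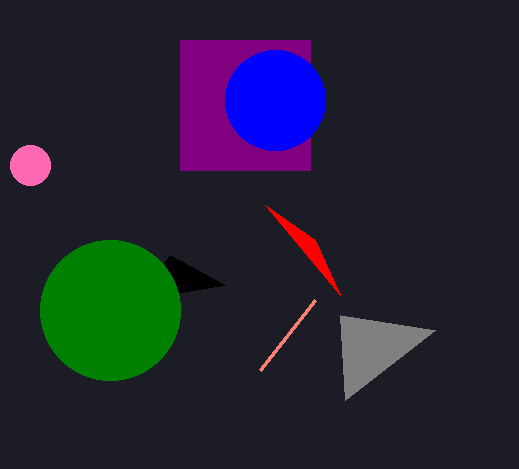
px1_1 = 225; py1_1 = 285; px0_2 = 345; py0_2 = 400; center_x_3 = 30; radius_3 = 20; center_x_4 = 110; radius_4 = 70; px1_5 = 260; py1_5 = 370; px0_6 = 180; py0_6 = 40; px1_6 = 310; py1_6 = 170; center_x_7 = 275; radius_7 = 50; px1_8 = 340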